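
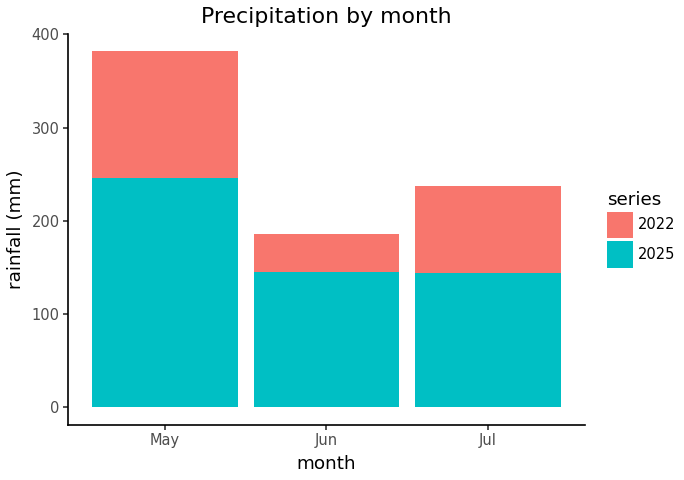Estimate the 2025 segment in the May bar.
2025 top ≈ 250, bottom ≈ 0; segment ≈ 250.

≈ 250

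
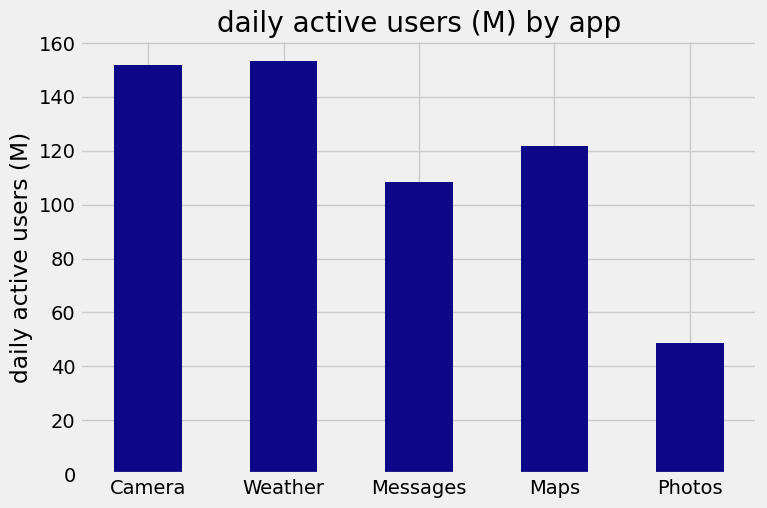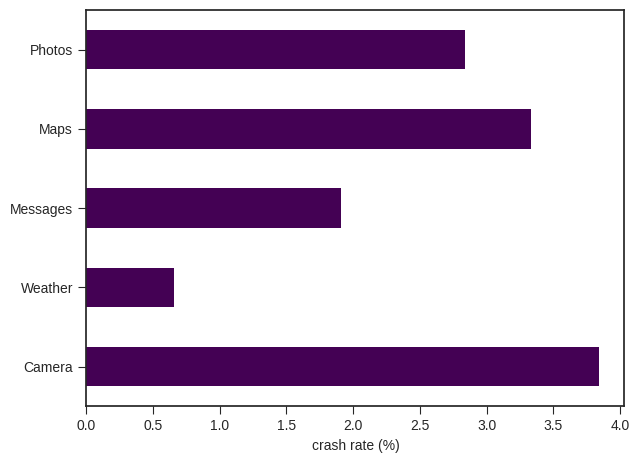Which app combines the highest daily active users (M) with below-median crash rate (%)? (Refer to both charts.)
Weather

Chart 2 median crash rate (%) ≈ 3; below-median apps: Weather, Messages. Among those, Weather has the highest daily active users (M) (≈ 160).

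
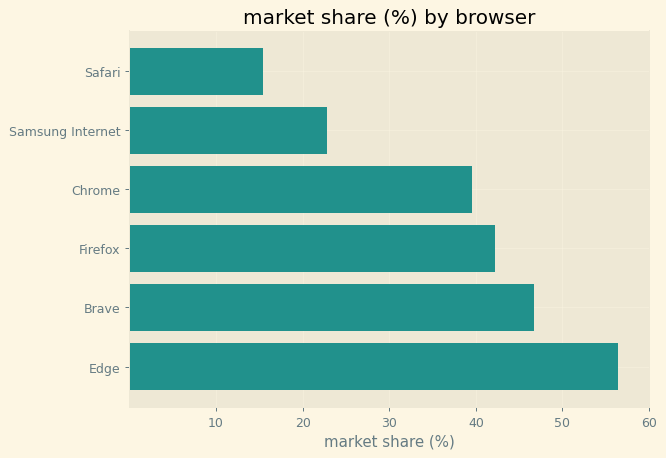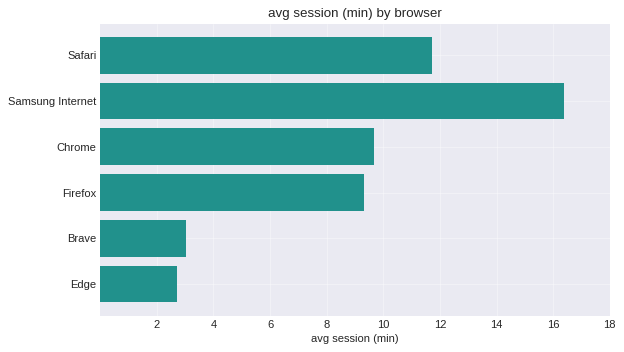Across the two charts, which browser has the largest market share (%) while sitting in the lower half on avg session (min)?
Edge

Chart 2 median avg session (min) ≈ 10; below-median browsers: Firefox, Brave, Edge. Among those, Edge has the highest market share (%) (≈ 60).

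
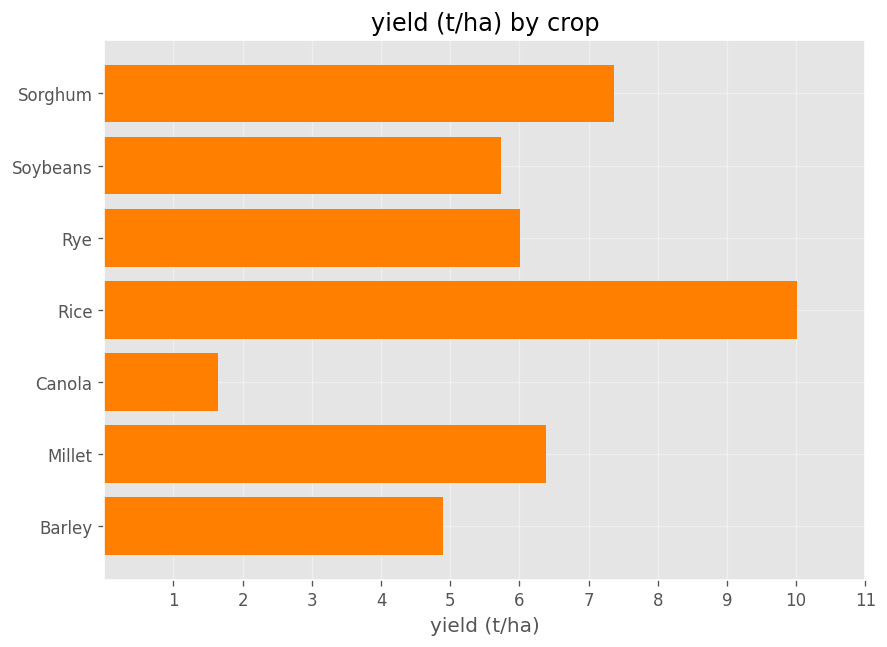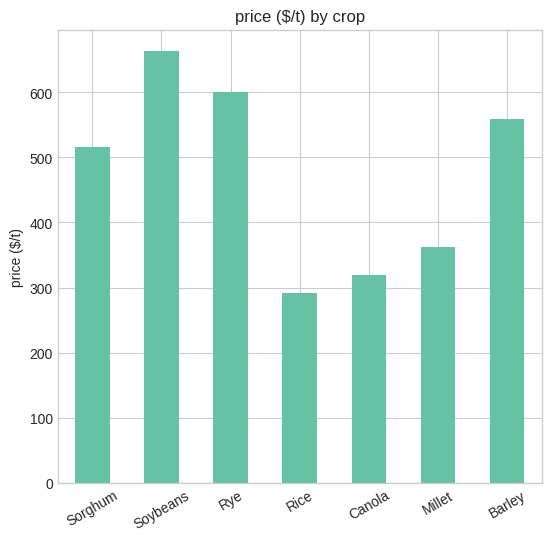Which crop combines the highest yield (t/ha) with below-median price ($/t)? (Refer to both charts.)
Chart 2 median price ($/t) ≈ 500; below-median crops: Rice, Canola, Millet. Among those, Rice has the highest yield (t/ha) (≈ 10).

Rice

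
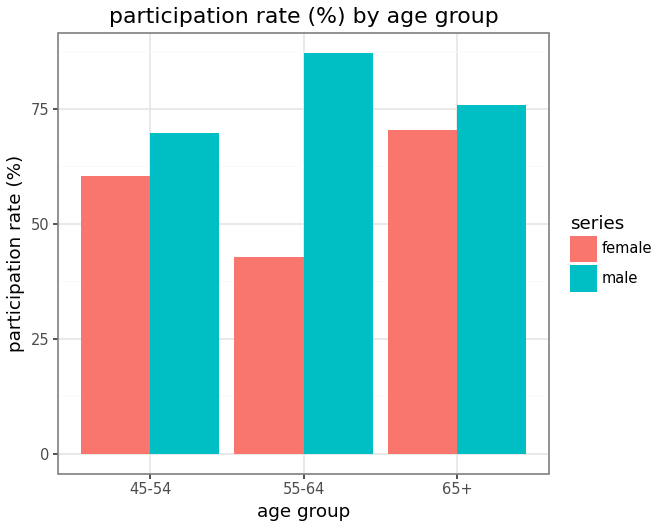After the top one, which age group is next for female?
Top 3 for female: 65+ ≈ 70, 45-54 ≈ 60, 55-64 ≈ 40.

45-54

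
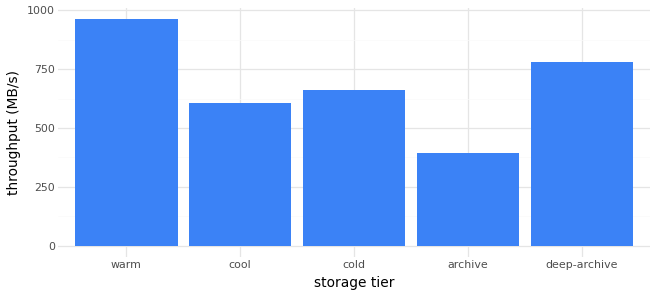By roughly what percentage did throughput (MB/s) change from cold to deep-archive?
≈ +14.3%

cold ≈ 700, deep-archive ≈ 800; (800 − 700) / 700 ≈ +14.3%.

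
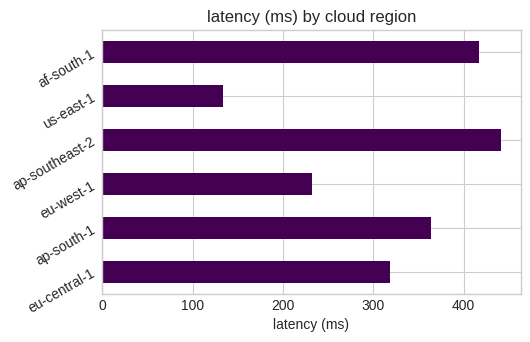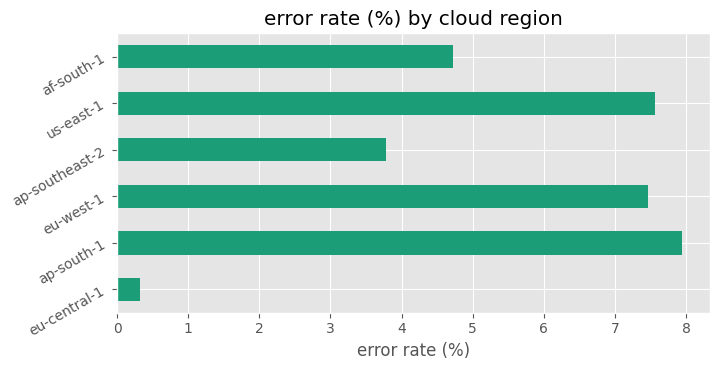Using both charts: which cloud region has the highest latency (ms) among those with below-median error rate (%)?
Chart 2 median error rate (%) ≈ 6; below-median cloud regions: eu-central-1, ap-southeast-2, af-south-1. Among those, ap-southeast-2 has the highest latency (ms) (≈ 450).

ap-southeast-2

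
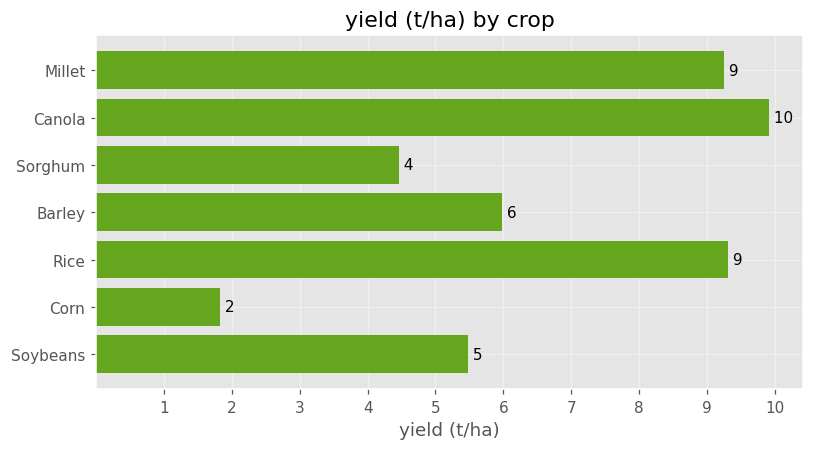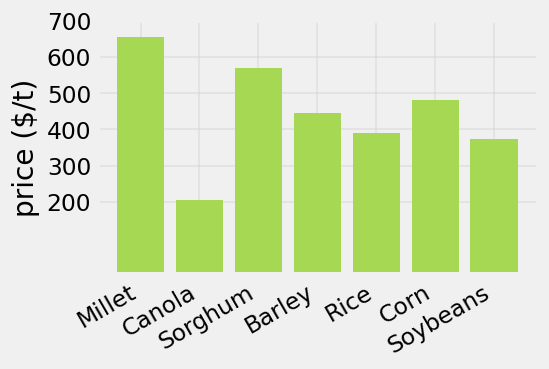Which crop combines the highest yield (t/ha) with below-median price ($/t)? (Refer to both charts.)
Canola

Chart 2 median price ($/t) ≈ 400; below-median crops: Canola, Rice, Soybeans. Among those, Canola has the highest yield (t/ha) (≈ 10).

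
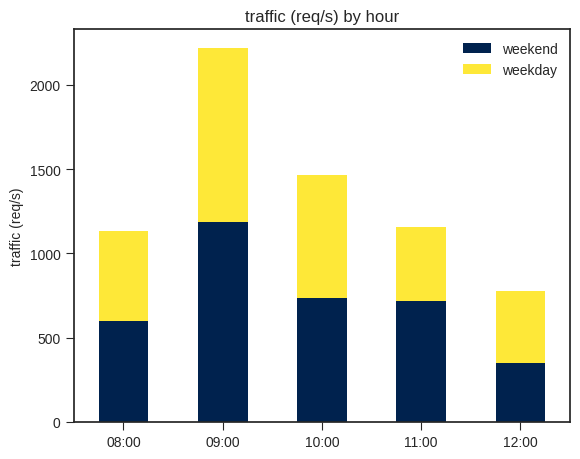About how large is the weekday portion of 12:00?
≈ 400

weekday top ≈ 800, bottom ≈ 400; segment ≈ 400.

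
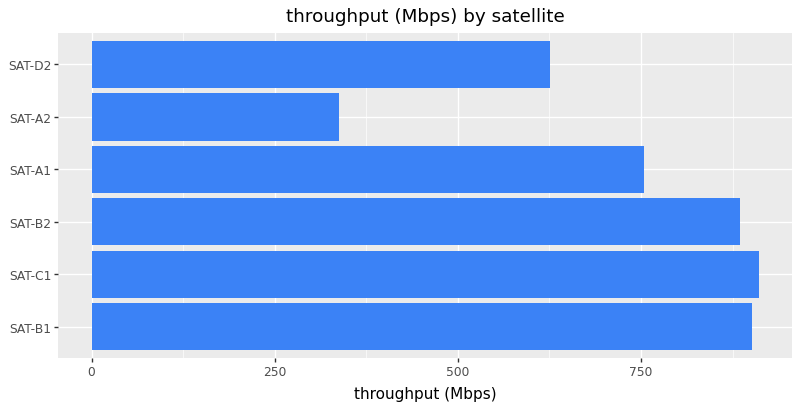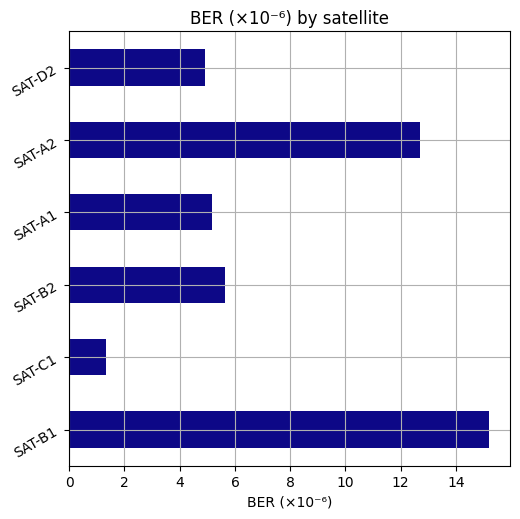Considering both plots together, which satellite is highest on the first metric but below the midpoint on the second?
SAT-C1

Chart 2 median BER (×10⁻⁶) ≈ 6; below-median satellites: SAT-C1, SAT-A1, SAT-D2. Among those, SAT-C1 has the highest throughput (Mbps) (≈ 900).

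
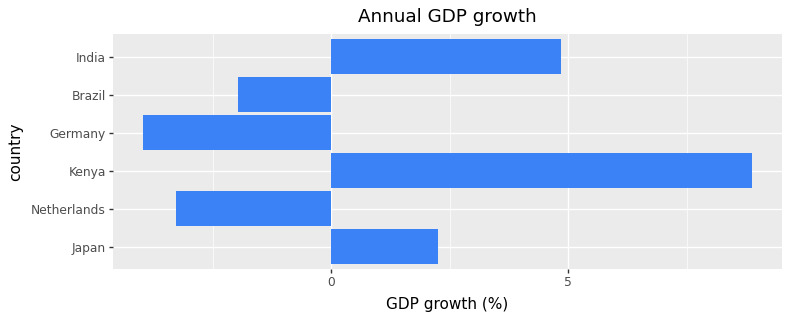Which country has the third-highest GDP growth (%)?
Japan

Top 4: Kenya ≈ 8, India ≈ 4, Japan ≈ 2, Brazil ≈ -2.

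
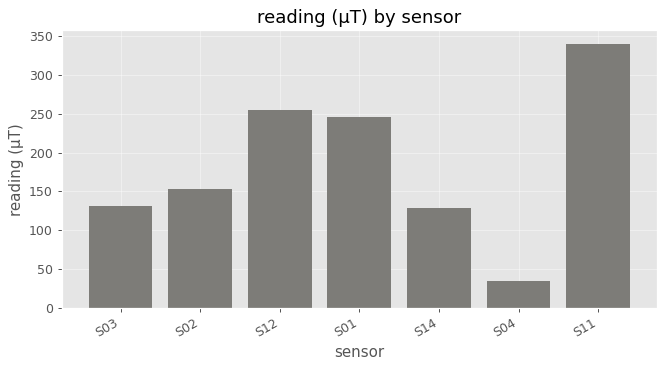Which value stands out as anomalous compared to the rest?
S11

S11 ≈ 350; the rest sit between ≈ 50 and ≈ 250.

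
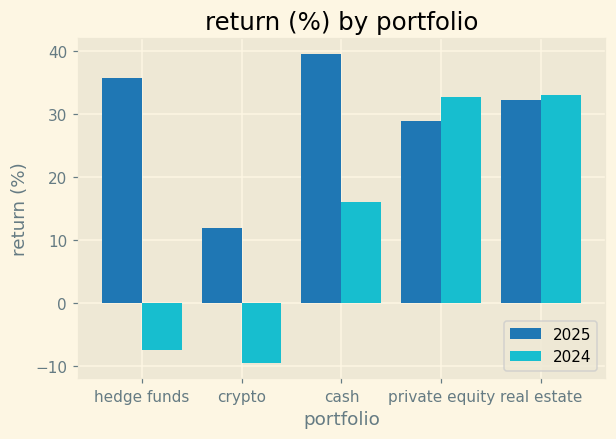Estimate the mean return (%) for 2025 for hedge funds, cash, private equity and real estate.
≈ 34

(35 + 40 + 30 + 30) / 4 ≈ 34.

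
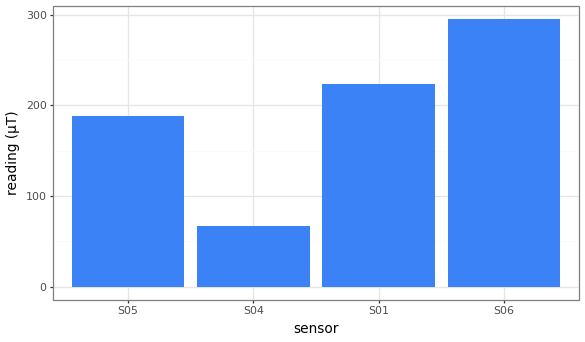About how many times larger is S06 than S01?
S06 ≈ 300, S01 ≈ 225; 300/225 ≈ 1.33.

≈ 1.33×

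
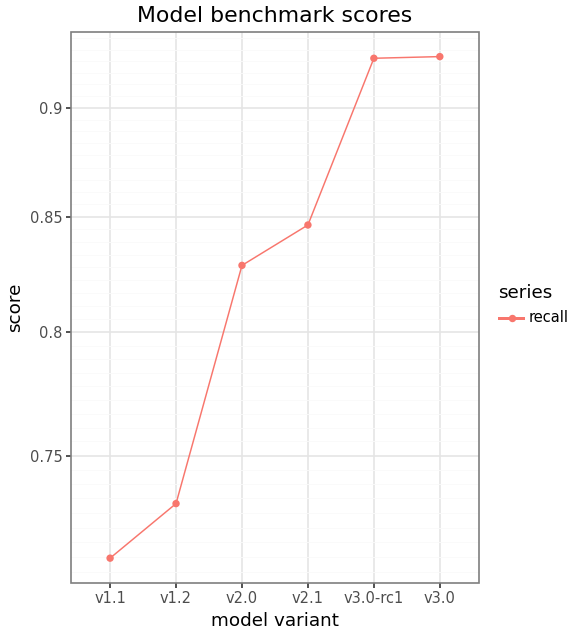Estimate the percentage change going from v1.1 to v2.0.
≈ +13.9%

v1.1 ≈ 0.72, v2.0 ≈ 0.82; (0.82 − 0.72) / 0.72 ≈ +13.9%.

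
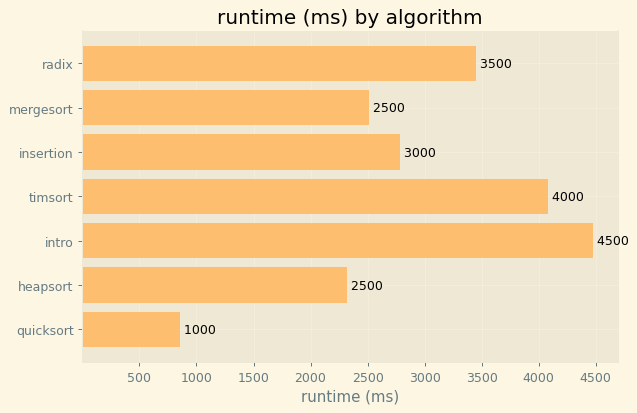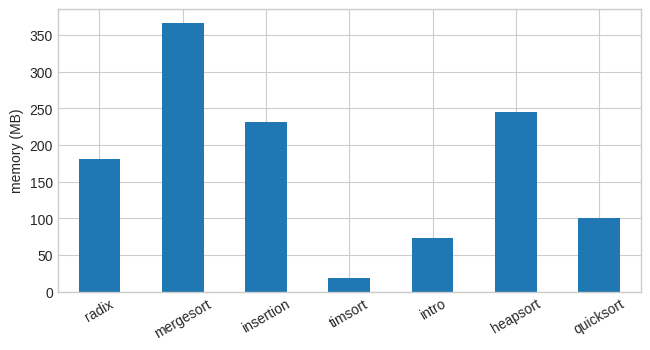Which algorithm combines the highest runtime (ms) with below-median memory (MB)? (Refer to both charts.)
intro

Chart 2 median memory (MB) ≈ 200; below-median algorithms: timsort, intro, quicksort. Among those, intro has the highest runtime (ms) (≈ 4500).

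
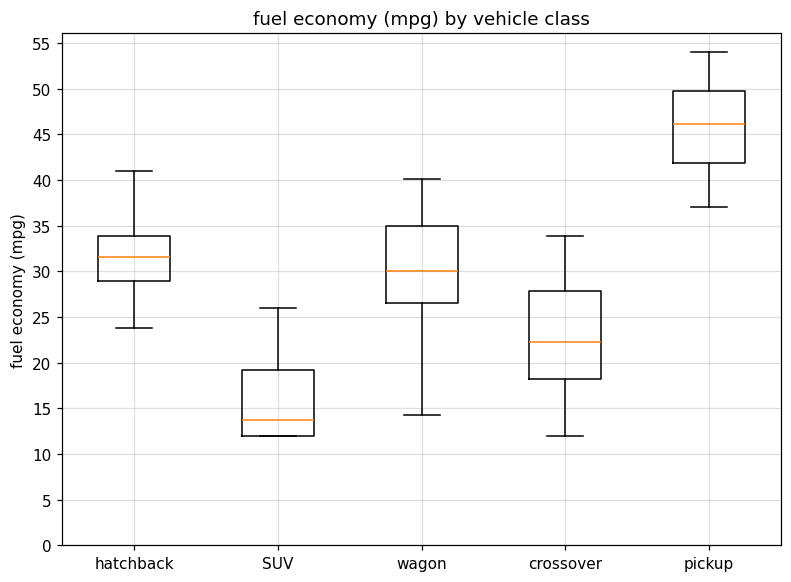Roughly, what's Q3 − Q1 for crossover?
≈ 10

Q3 ≈ 30, Q1 ≈ 20; IQR ≈ 10.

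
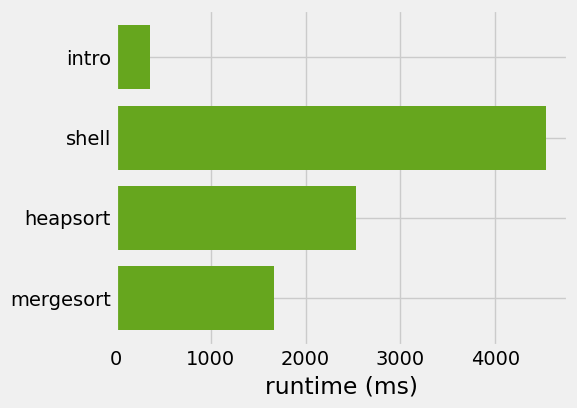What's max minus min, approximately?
Max shell ≈ 4500, min intro ≈ 500; range ≈ 4000.

≈ 4000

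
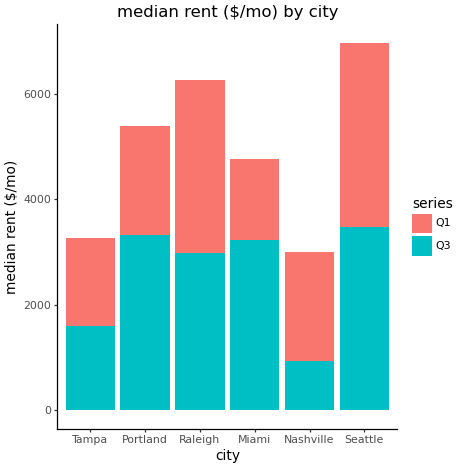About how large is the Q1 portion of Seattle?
Q1 top ≈ 7000, bottom ≈ 3000; segment ≈ 4000.

≈ 4000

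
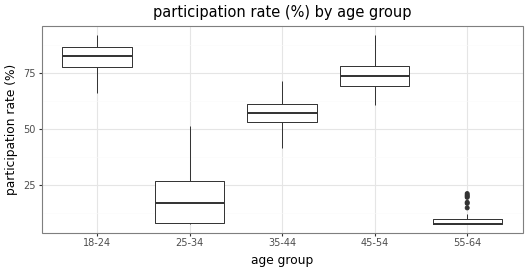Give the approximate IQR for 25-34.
Q3 ≈ 30, Q1 ≈ 10; IQR ≈ 20.

≈ 20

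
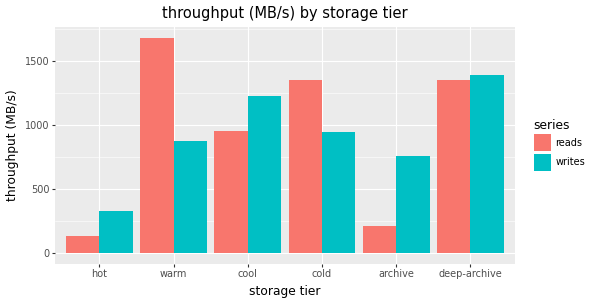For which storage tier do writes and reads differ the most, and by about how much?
warm, ≈ 800 MB/s

warm: writes ≈ 800, reads ≈ 1600 → gap ≈ 800. Next-largest (archive) is only ≈ 600.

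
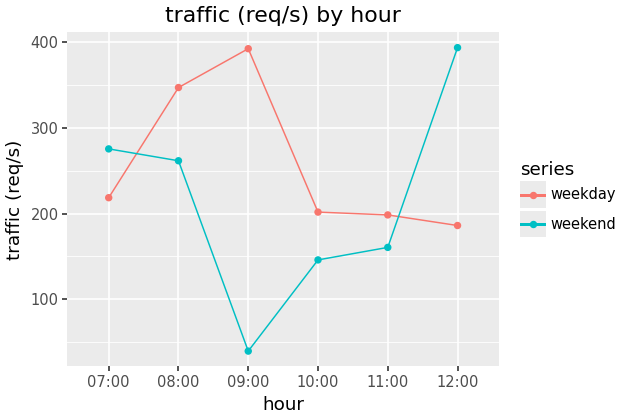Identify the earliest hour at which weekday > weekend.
07:00: weekday ≈ 200 vs weekend ≈ 300 (not yet); 08:00: weekday ≈ 350 vs weekend ≈ 250 (first crossover).

08:00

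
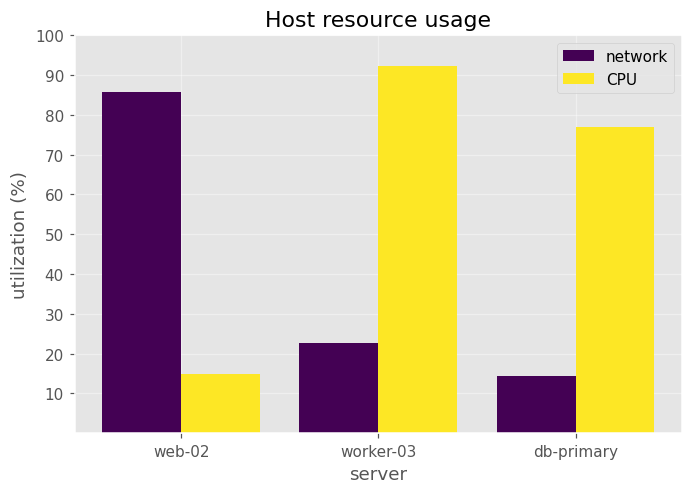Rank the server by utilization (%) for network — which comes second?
Top 3 for network: web-02 ≈ 90, worker-03 ≈ 20, db-primary ≈ 10.

worker-03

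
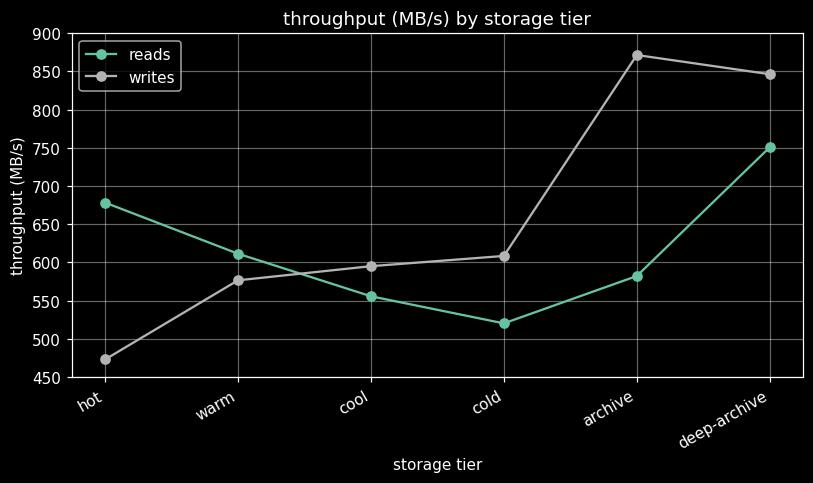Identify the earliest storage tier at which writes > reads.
warm: writes ≈ 600 vs reads ≈ 600 (not yet); cool: writes ≈ 600 vs reads ≈ 550 (first crossover).

cool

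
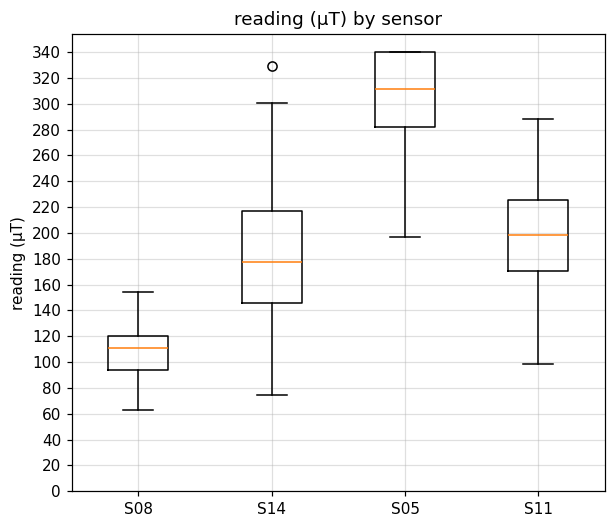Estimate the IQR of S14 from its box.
Q3 ≈ 220, Q1 ≈ 140; IQR ≈ 80.

≈ 80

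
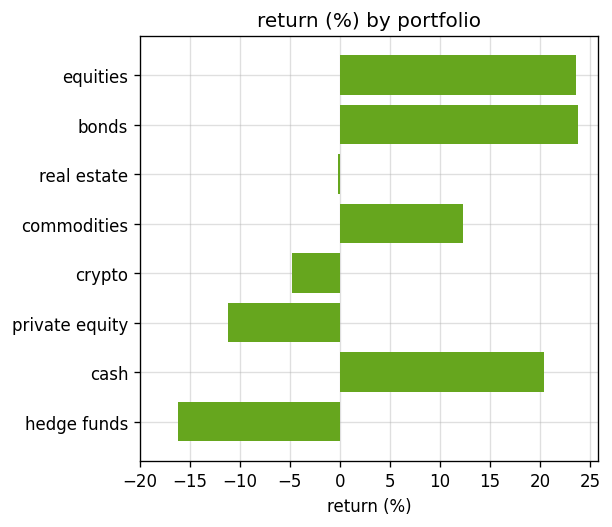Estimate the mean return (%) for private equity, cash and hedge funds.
(-10 + 20 + -15) / 3 ≈ -2.

≈ -2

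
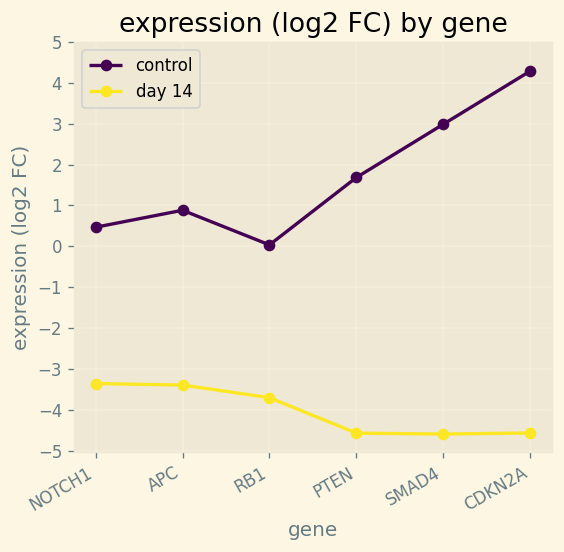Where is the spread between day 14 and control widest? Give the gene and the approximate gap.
CDKN2A, ≈ 9 log2 FC

CDKN2A: day 14 ≈ -5, control ≈ 4 → gap ≈ 9. Next-largest (SMAD4) is only ≈ 8.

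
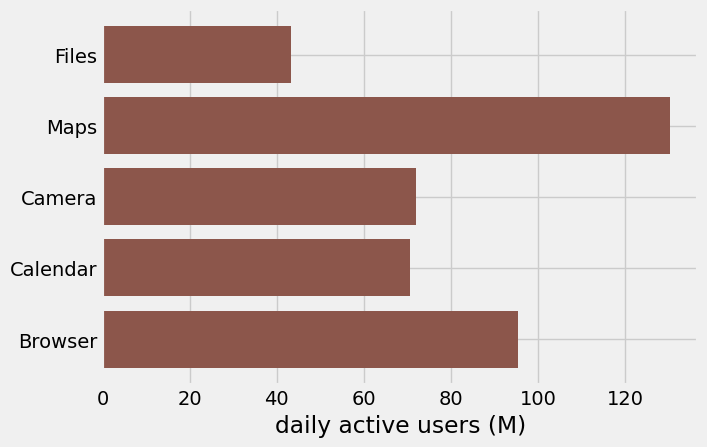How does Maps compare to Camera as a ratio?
Maps ≈ 140, Camera ≈ 80; 140/80 ≈ 1.75.

≈ 1.75×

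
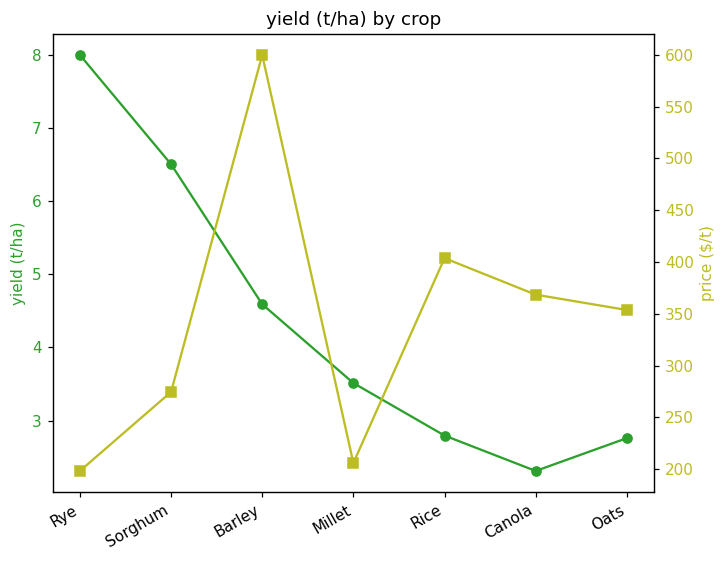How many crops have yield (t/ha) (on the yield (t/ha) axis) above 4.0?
Above 4.0: Rye, Sorghum, Barley.

3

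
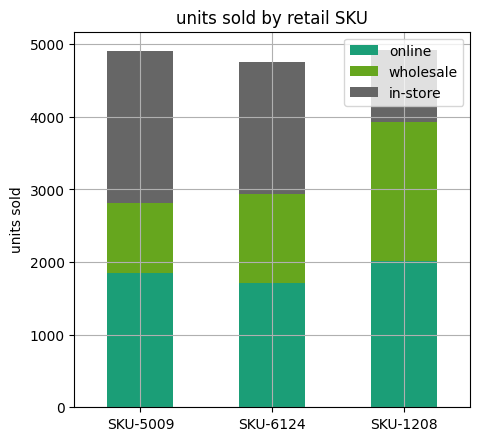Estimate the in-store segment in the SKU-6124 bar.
≈ 2000

in-store top ≈ 5000, bottom ≈ 3000; segment ≈ 2000.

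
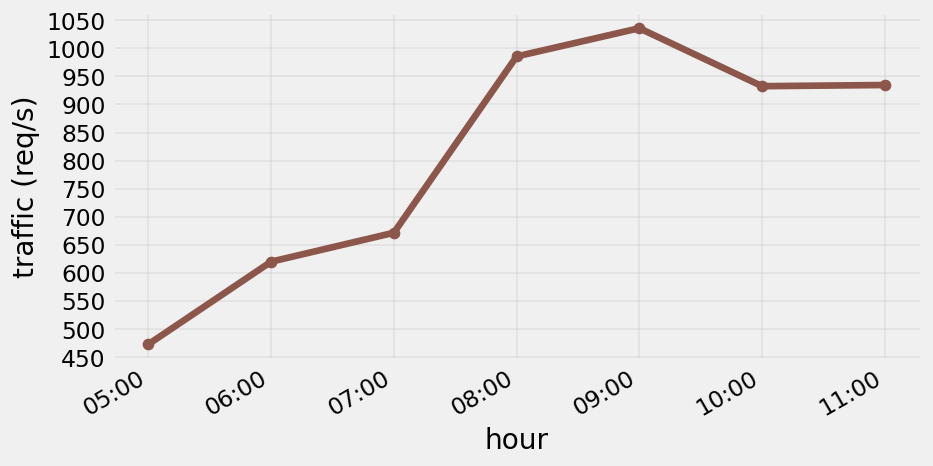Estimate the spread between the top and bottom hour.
Max 09:00 ≈ 1050, min 05:00 ≈ 450; range ≈ 600.

≈ 600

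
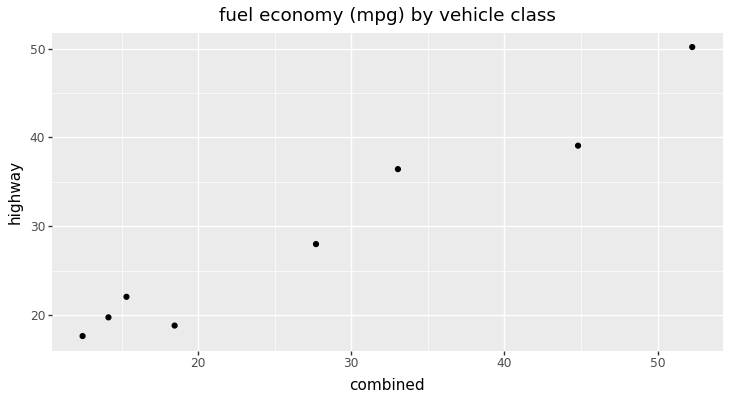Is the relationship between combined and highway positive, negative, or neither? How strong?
Points are positively correlated; strong (|r| ≈ 1.0).

positive, strong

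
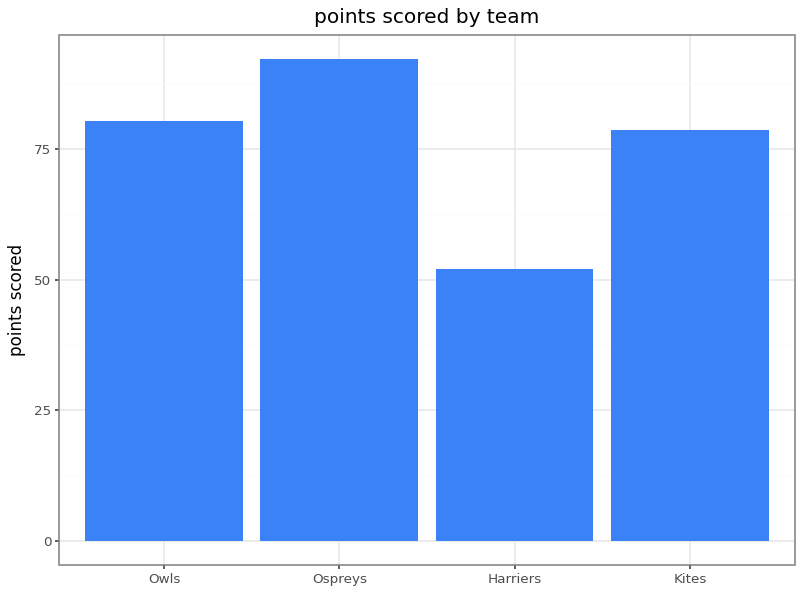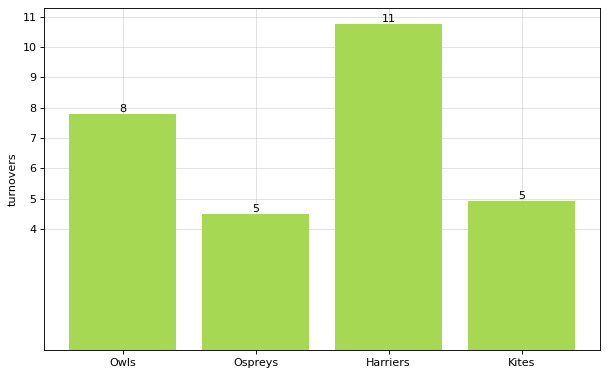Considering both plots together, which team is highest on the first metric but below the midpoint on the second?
Chart 2 median turnovers ≈ 6; below-median teams: Ospreys, Kites. Among those, Ospreys has the highest points scored (≈ 90).

Ospreys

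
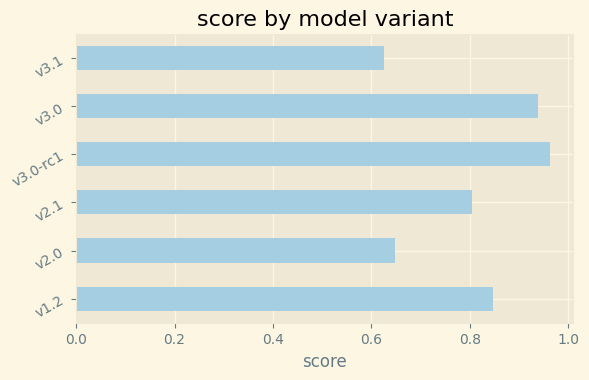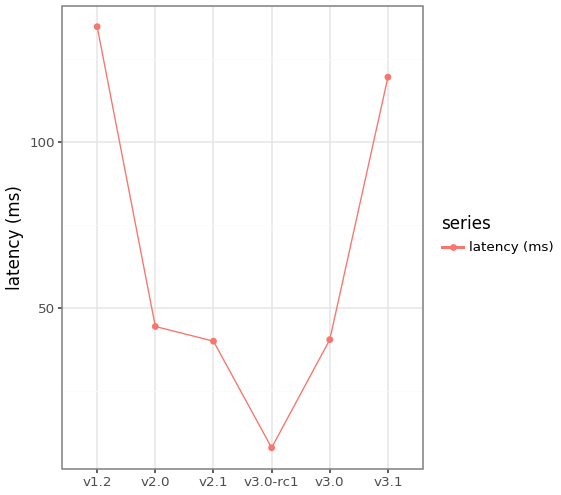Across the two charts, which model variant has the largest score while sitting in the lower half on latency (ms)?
Chart 2 median latency (ms) ≈ 40; below-median model variants: v2.1, v3.0-rc1, v3.0. Among those, v3.0-rc1 has the highest score (≈ 1).

v3.0-rc1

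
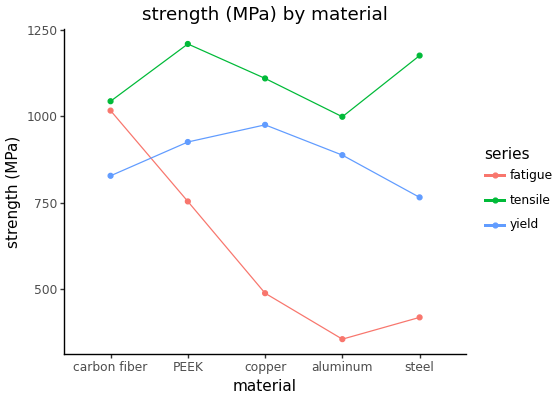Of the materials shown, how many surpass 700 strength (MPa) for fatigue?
2

Above 700: carbon fiber, PEEK.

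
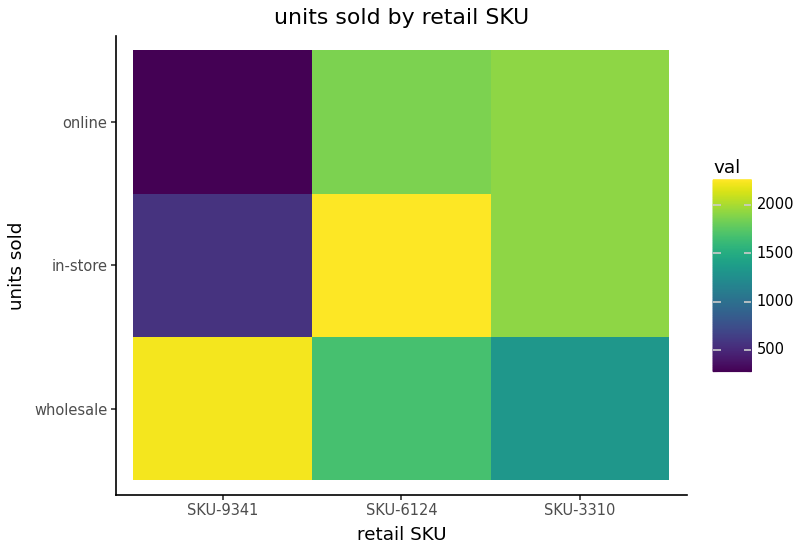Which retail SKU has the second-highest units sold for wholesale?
SKU-6124

Top 3 for wholesale: SKU-9341 ≈ 2200, SKU-6124 ≈ 1600, SKU-3310 ≈ 1400.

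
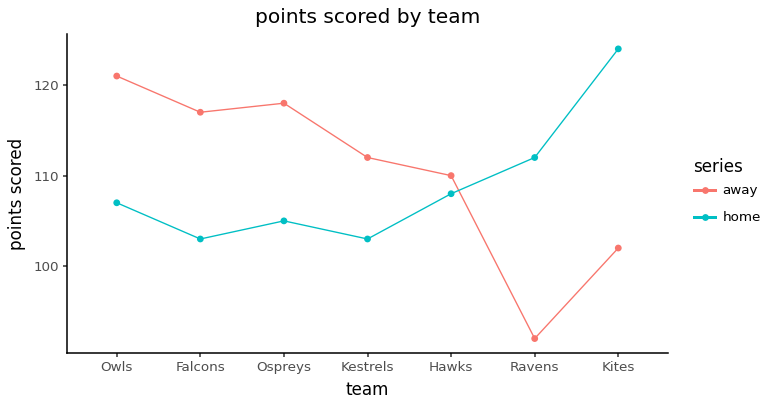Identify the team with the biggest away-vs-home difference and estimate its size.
Kites, ≈ 25

Kites: away ≈ 100, home ≈ 125 → gap ≈ 25. Next-largest (Ravens) is only ≈ 20.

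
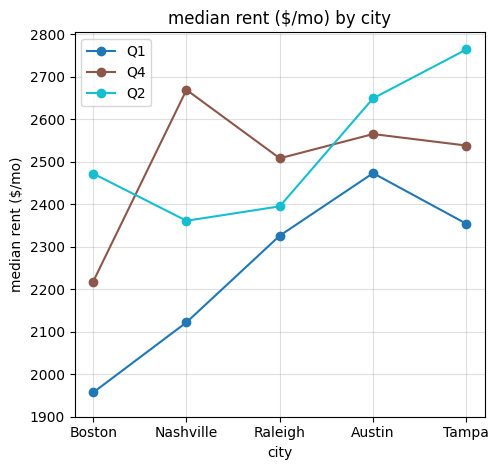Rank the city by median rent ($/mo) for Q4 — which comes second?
Top 3 for Q4: Nashville ≈ 2700, Austin ≈ 2600, Tampa ≈ 2500.

Austin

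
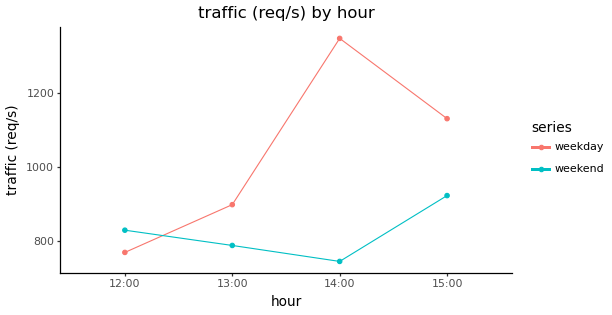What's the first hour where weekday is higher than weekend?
13:00

12:00: weekday ≈ 800 vs weekend ≈ 800 (not yet); 13:00: weekday ≈ 900 vs weekend ≈ 800 (first crossover).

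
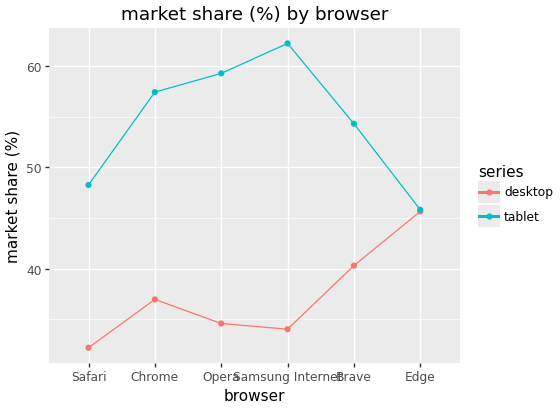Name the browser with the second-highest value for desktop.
Brave

Top 3 for desktop: Edge ≈ 45, Brave ≈ 40, Chrome ≈ 35.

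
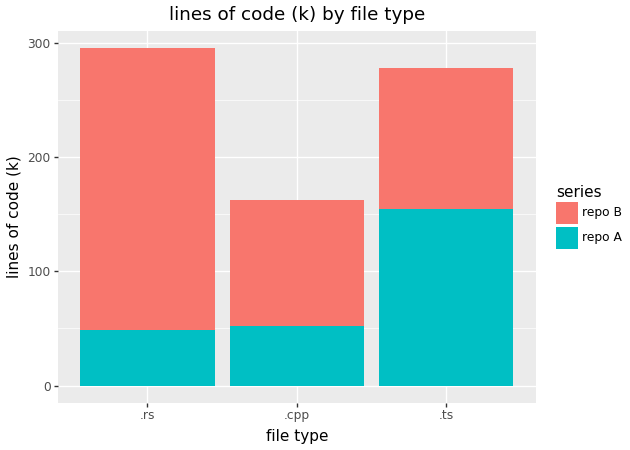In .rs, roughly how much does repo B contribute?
repo B top ≈ 300, bottom ≈ 50; segment ≈ 250.

≈ 250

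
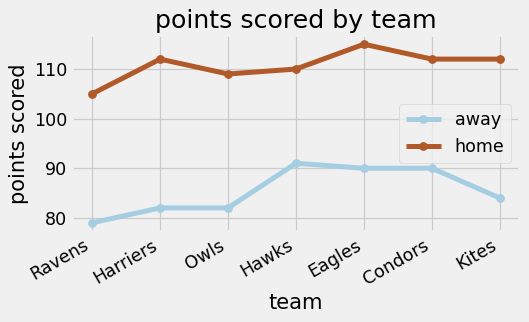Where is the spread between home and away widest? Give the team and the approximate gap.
Harriers: home ≈ 110, away ≈ 80 → gap ≈ 30. Next-largest (Kites) is only ≈ 25.

Harriers, ≈ 30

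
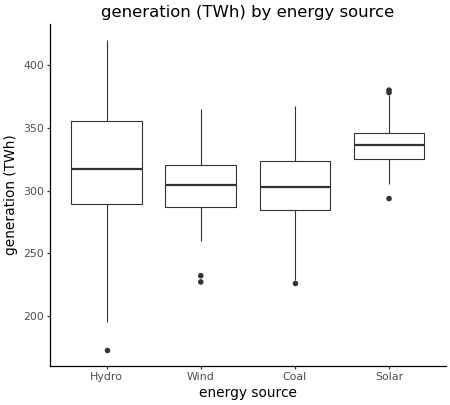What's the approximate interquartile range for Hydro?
Q3 ≈ 355, Q1 ≈ 290; IQR ≈ 65.

≈ 65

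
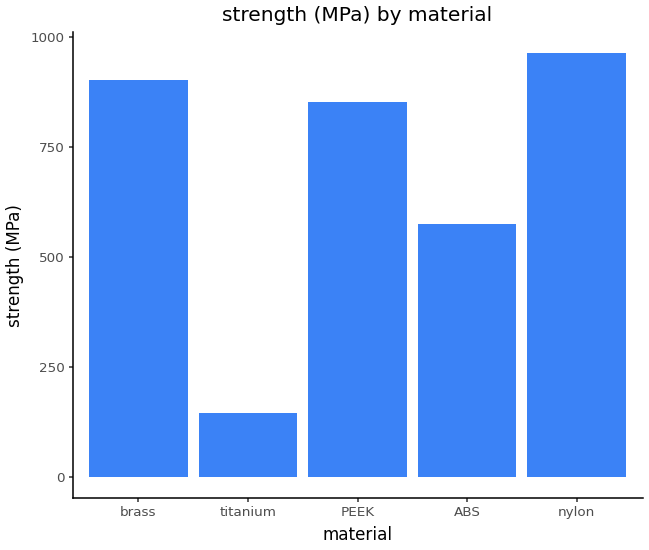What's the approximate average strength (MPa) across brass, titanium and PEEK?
(900 + 100 + 900) / 3 ≈ 633.

≈ 633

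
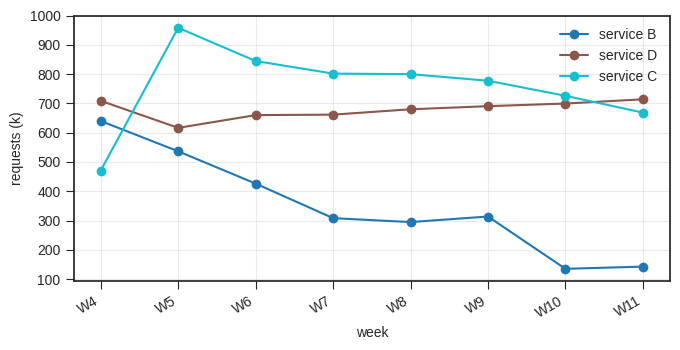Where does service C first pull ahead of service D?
W4: service C ≈ 500 vs service D ≈ 700 (not yet); W5: service C ≈ 1000 vs service D ≈ 600 (first crossover).

W5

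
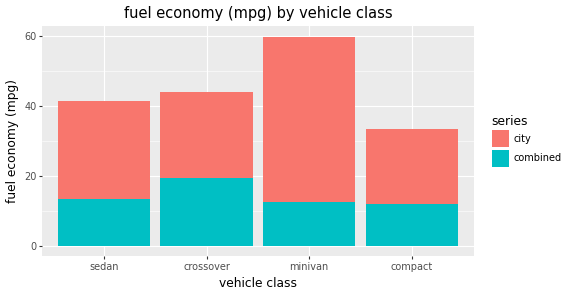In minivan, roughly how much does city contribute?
city top ≈ 60, bottom ≈ 15; segment ≈ 45.

≈ 45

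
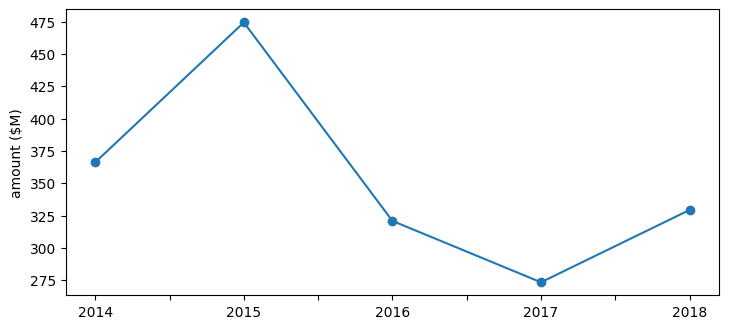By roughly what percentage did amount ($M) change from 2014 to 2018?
≈ -11.1%

2014 ≈ 360, 2018 ≈ 320; (320 − 360) / 360 ≈ -11.1%.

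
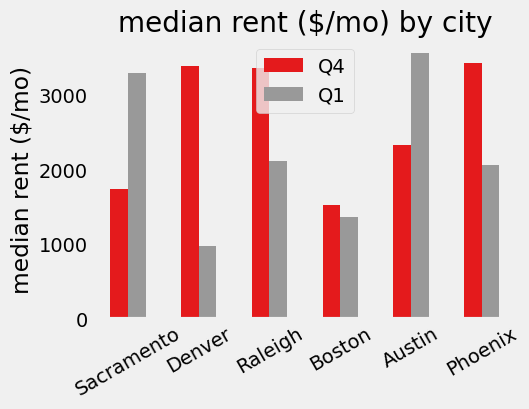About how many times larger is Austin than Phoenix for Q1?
≈ 1.75×

Austin ≈ 3500, Phoenix ≈ 2000; 3500/2000 ≈ 1.75.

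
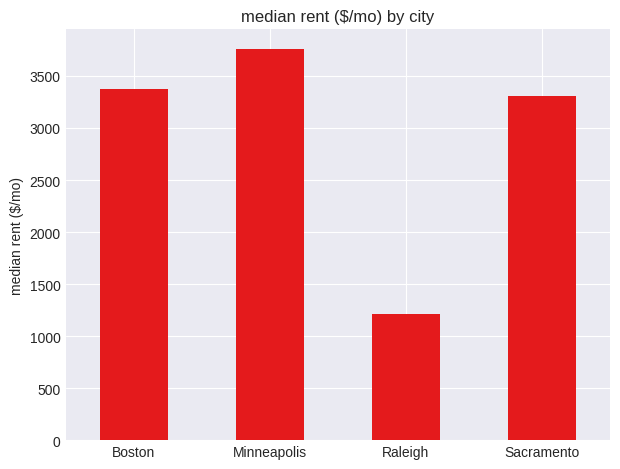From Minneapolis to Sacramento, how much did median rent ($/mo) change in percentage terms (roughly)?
Minneapolis ≈ 4000, Sacramento ≈ 3500; (3500 − 4000) / 4000 ≈ -12.5%.

≈ -12.5%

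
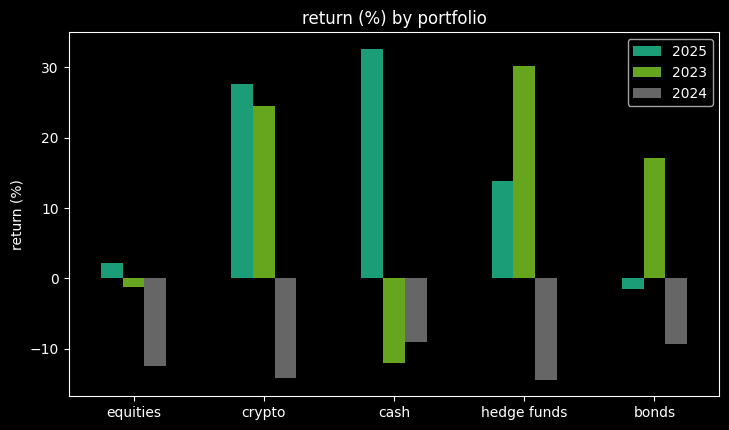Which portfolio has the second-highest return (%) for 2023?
crypto

Top 3 for 2023: hedge funds ≈ 30, crypto ≈ 25, bonds ≈ 15.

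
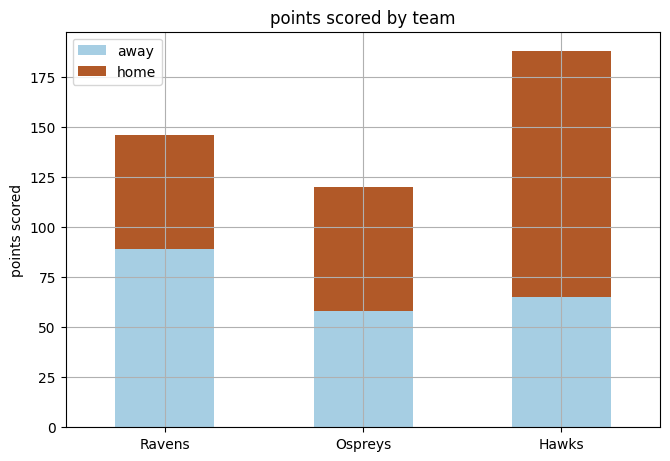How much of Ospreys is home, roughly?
home top ≈ 120, bottom ≈ 60; segment ≈ 60.

≈ 60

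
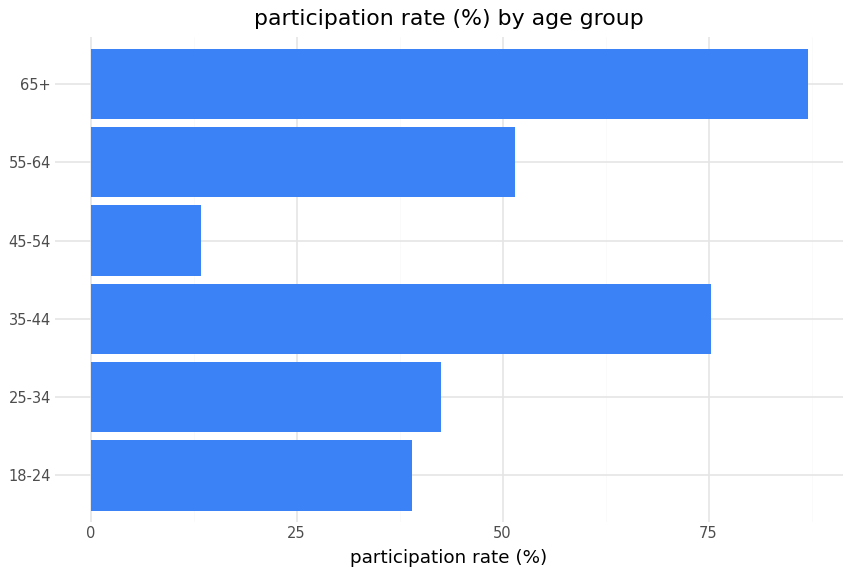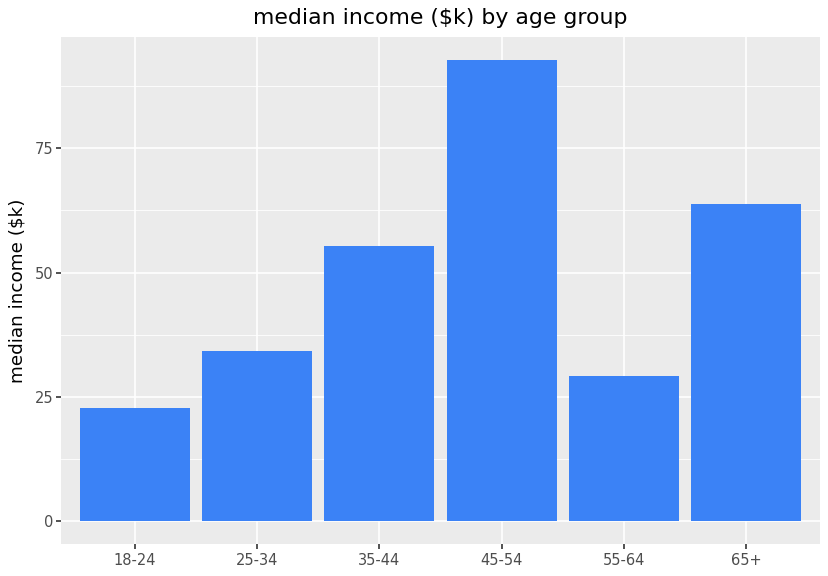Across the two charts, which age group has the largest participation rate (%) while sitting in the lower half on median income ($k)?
55-64

Chart 2 median median income ($k) ≈ 40; below-median age groups: 18-24, 25-34, 55-64. Among those, 55-64 has the highest participation rate (%) (≈ 50).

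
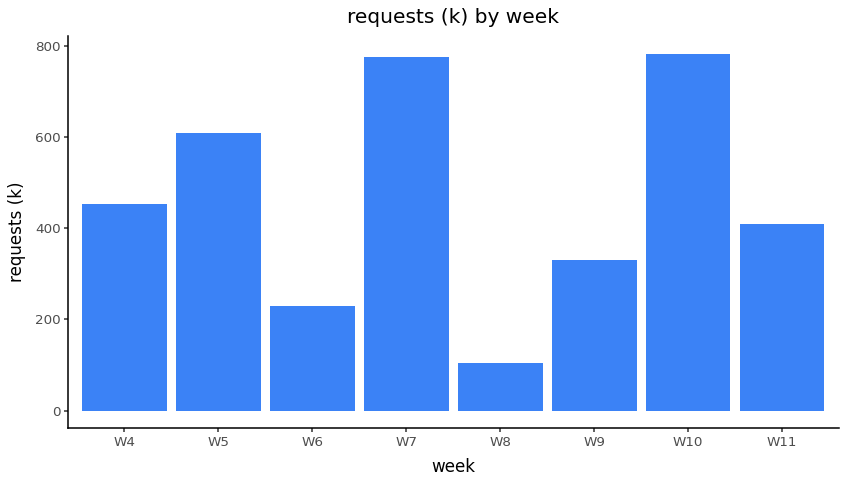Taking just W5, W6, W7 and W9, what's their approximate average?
≈ 475

(600 + 200 + 800 + 300) / 4 ≈ 475.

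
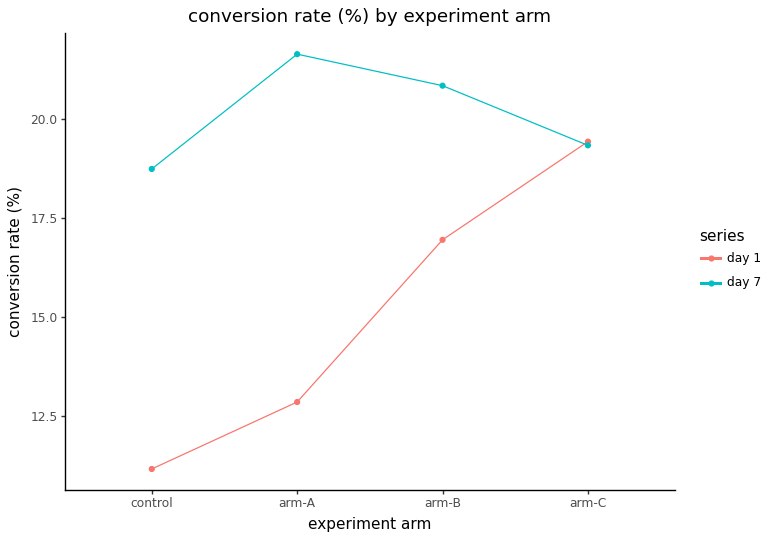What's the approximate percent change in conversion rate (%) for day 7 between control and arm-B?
≈ +10.5%

control ≈ 19, arm-B ≈ 21; (21 − 19) / 19 ≈ +10.5%.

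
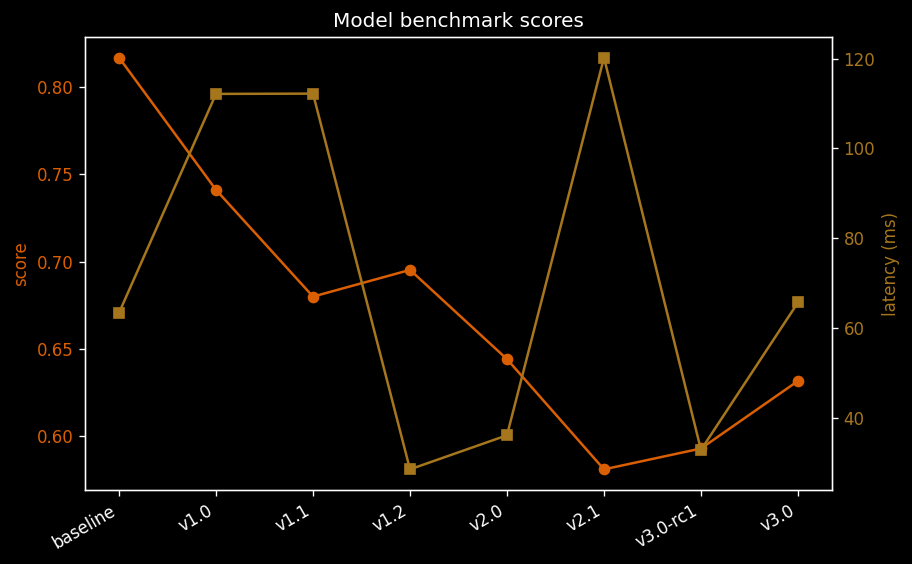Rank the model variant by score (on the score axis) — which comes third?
v1.2

Top 4 (on the score axis): baseline ≈ 0.82, v1.0 ≈ 0.74, v1.2 ≈ 0.70, v1.1 ≈ 0.68.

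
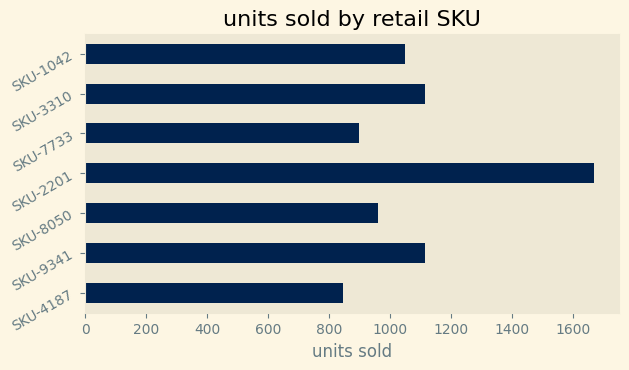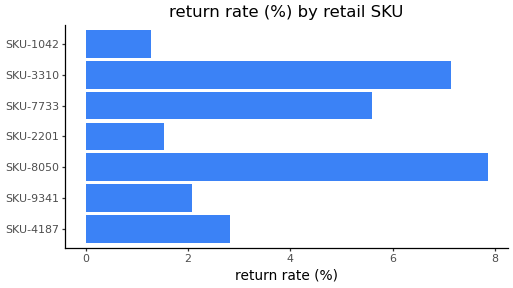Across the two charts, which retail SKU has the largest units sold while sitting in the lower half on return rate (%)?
Chart 2 median return rate (%) ≈ 3; below-median retail SKUs: SKU-9341, SKU-2201, SKU-1042. Among those, SKU-2201 has the highest units sold (≈ 1600).

SKU-2201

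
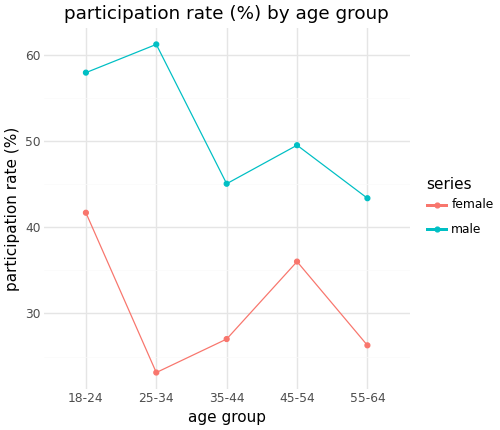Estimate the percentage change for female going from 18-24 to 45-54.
≈ -12.5%

18-24 ≈ 40, 45-54 ≈ 35; (35 − 40) / 40 ≈ -12.5%.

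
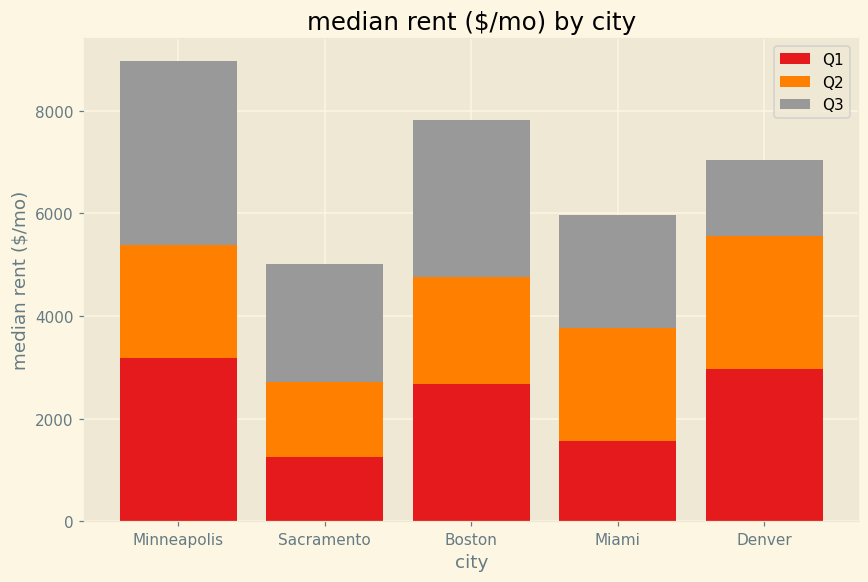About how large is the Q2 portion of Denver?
Q2 top ≈ 6000, bottom ≈ 3000; segment ≈ 3000.

≈ 3000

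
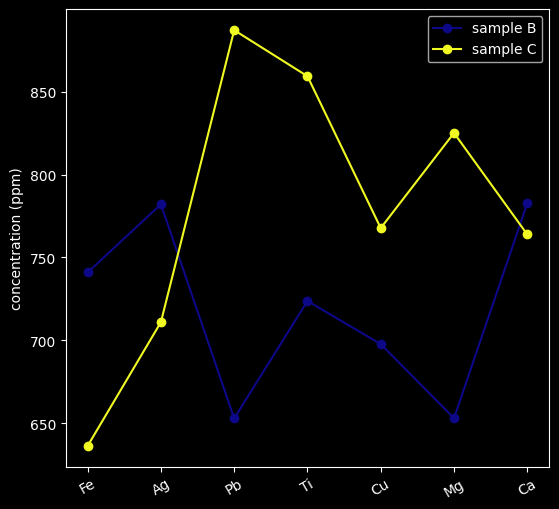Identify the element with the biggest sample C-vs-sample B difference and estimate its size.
Pb: sample C ≈ 875, sample B ≈ 650 → gap ≈ 225. Next-largest (Mg) is only ≈ 175.

Pb, ≈ 225 ppm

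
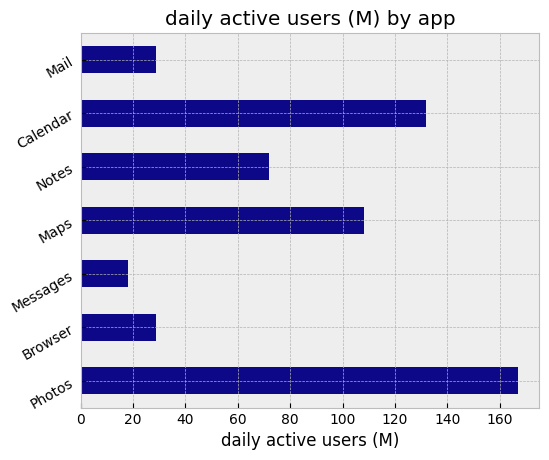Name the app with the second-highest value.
Top 3: Photos ≈ 160, Calendar ≈ 140, Maps ≈ 100.

Calendar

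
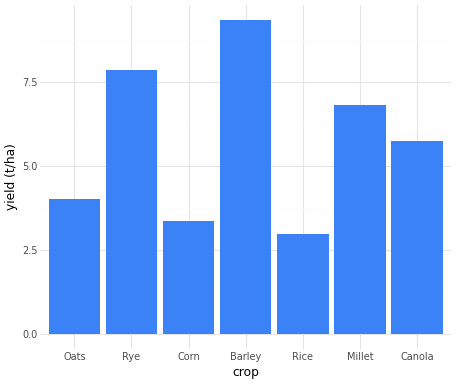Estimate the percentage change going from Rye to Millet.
≈ -12.5%

Rye ≈ 8, Millet ≈ 7; (7 − 8) / 8 ≈ -12.5%.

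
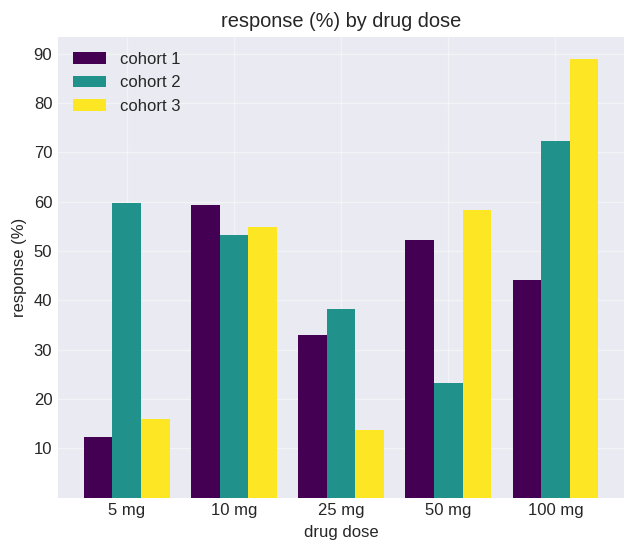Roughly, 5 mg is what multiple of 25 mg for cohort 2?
≈ 1.5×

5 mg ≈ 60, 25 mg ≈ 40; 60/40 ≈ 1.5.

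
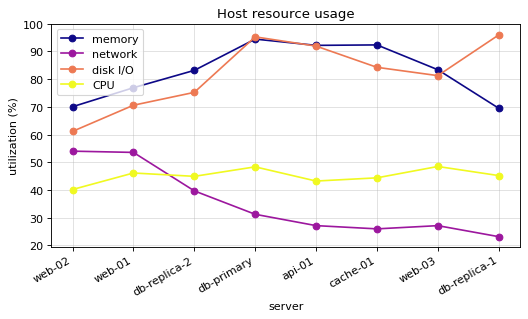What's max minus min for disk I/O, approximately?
≈ 40

Max db-replica-1 ≈ 100, min web-02 ≈ 60; range ≈ 40.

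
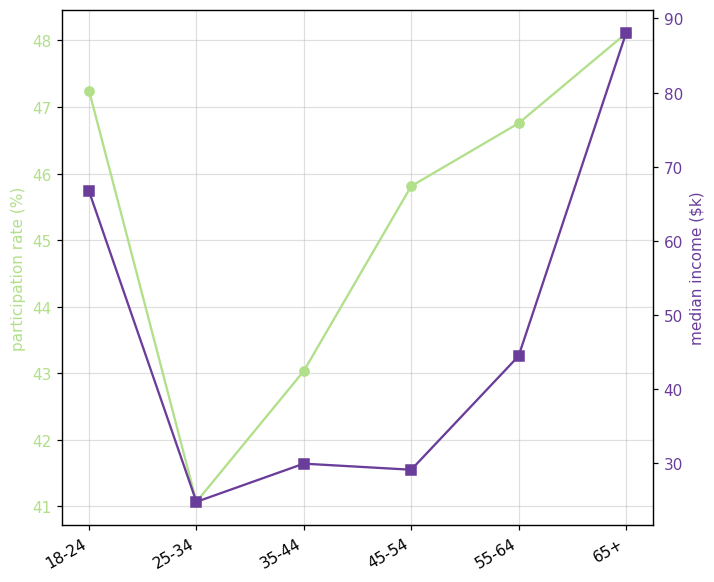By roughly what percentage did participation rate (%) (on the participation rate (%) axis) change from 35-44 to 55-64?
35-44 ≈ 43, 55-64 ≈ 47; (47 − 43) / 43 ≈ +9.3%.

≈ +9.3%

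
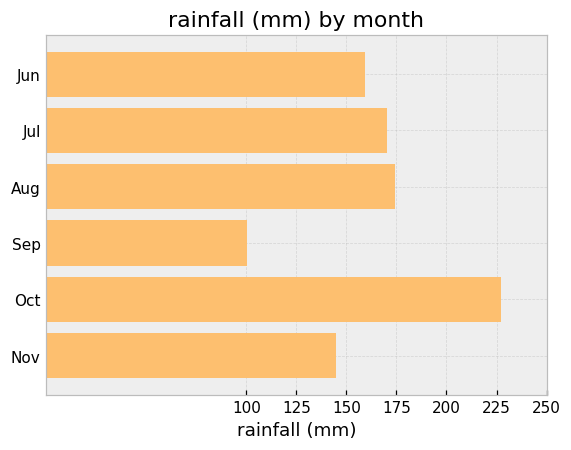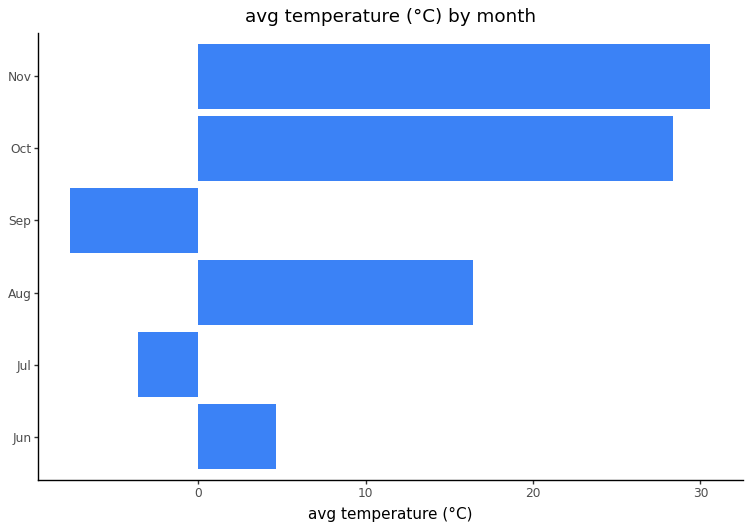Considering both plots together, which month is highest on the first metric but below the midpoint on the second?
Jul

Chart 2 median avg temperature (°C) ≈ 10; below-median months: Jun, Jul, Sep. Among those, Jul has the highest rainfall (mm) (≈ 175).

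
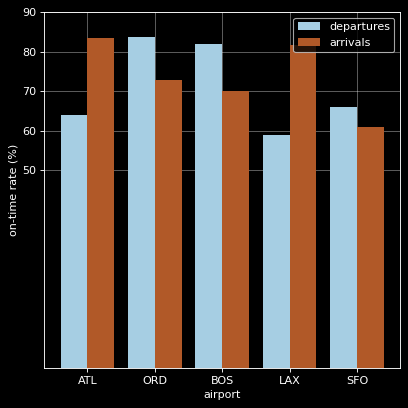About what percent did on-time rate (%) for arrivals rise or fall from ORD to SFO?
ORD ≈ 70, SFO ≈ 60; (60 − 70) / 70 ≈ -14.3%.

≈ -14.3%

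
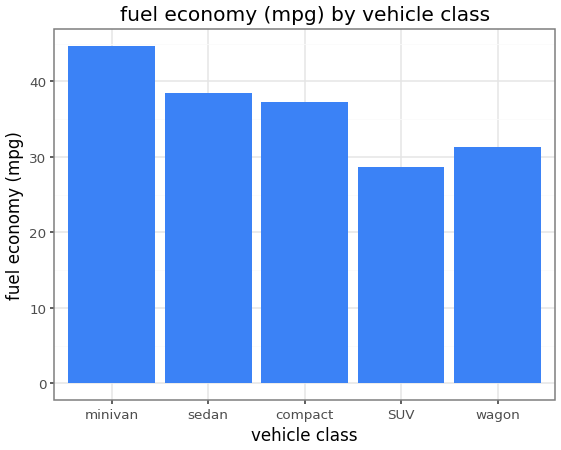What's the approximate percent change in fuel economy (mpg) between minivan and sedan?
≈ -11.1%

minivan ≈ 45, sedan ≈ 40; (40 − 45) / 45 ≈ -11.1%.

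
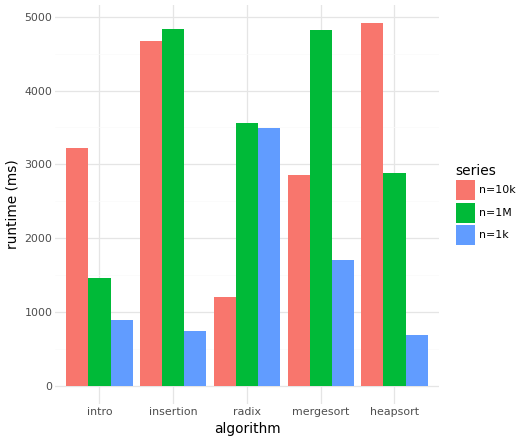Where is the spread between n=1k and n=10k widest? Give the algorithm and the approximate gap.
heapsort, ≈ 4500 ms

heapsort: n=1k ≈ 500, n=10k ≈ 5000 → gap ≈ 4500. Next-largest (insertion) is only ≈ 4000.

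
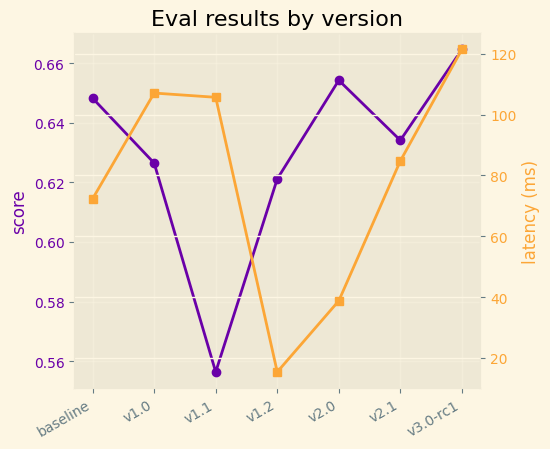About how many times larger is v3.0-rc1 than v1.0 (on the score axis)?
≈ 1.05×

v3.0-rc1 ≈ 0.66, v1.0 ≈ 0.63; 0.66/0.63 ≈ 1.05.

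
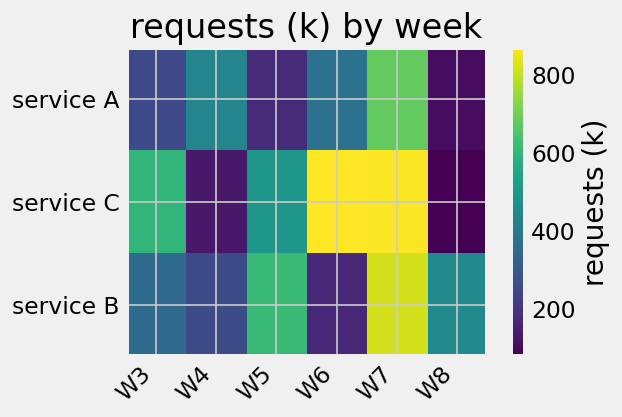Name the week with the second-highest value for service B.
W5

Top 3 for service B: W7 ≈ 800, W5 ≈ 600, W8 ≈ 500.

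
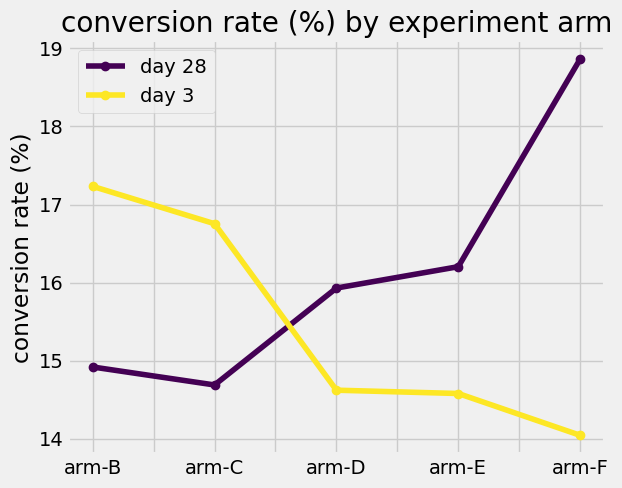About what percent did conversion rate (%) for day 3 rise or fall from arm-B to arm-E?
arm-B ≈ 17.0, arm-E ≈ 14.5; (14.5 − 17.0) / 17.0 ≈ -14.7%.

≈ -14.7%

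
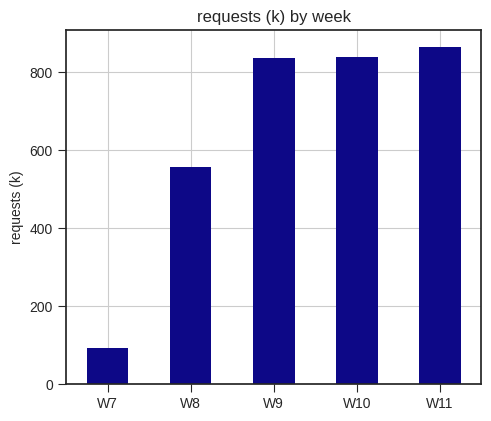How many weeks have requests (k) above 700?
Above 700: W9, W10, W11.

3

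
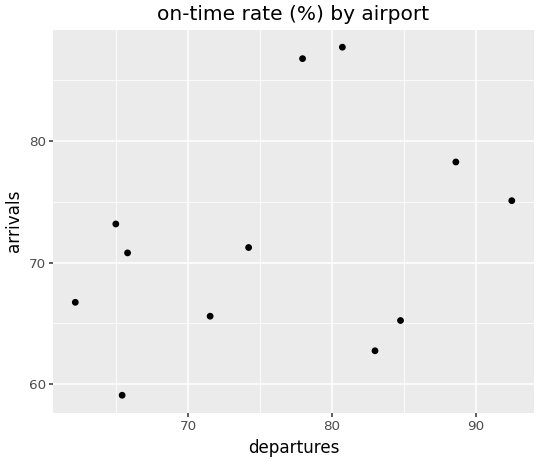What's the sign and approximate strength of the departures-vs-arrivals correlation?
positive, weak

Points are positively correlated; weak (|r| ≈ 0.3).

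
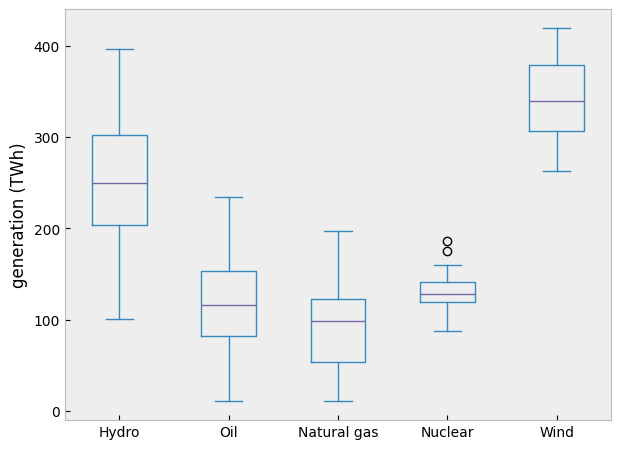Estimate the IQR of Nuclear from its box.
≈ 25

Q3 ≈ 150, Q1 ≈ 125; IQR ≈ 25.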